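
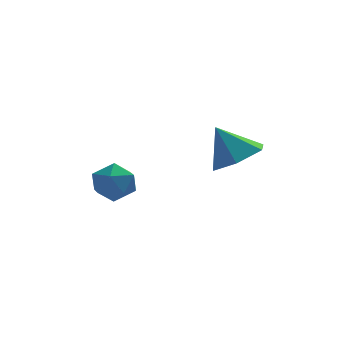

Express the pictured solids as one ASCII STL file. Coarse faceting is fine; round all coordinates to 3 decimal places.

solid 
facet normal 0.491 -0.220 -0.843
outer loop
vertex 4.183 -1.743 -1.038
vertex 3.515 -2.118 -1.329
vertex 3.631 -1.319 -1.47
endloop
endfacet
facet normal 0.215 0.820 0.530
outer loop
vertex 4.183 -1.743 -1.038
vertex 3.631 -1.319 -1.47
vertex 2.945 -1.862 -0.351
endloop
endfacet
facet normal 0.490 -0.220 -0.844
outer loop
vertex 3.631 -1.319 -1.47
vertex 3.515 -2.118 -1.329
vertex 2.962 -1.693 -1.761
endloop
endfacet
facet normal -0.517 0.851 0.096
outer loop
vertex 3.631 -1.319 -1.47
vertex 2.962 -1.693 -1.761
vertex 2.945 -1.862 -0.351
endloop
endfacet
facet normal 0.490 -0.220 -0.844
outer loop
vertex 2.962 -1.693 -1.761
vertex 3.515 -2.118 -1.329
vertex 2.846 -2.493 -1.62
endloop
endfacet
facet normal -0.990 0.144 0.005
outer loop
vertex 2.962 -1.693 -1.761
vertex 2.846 -2.493 -1.62
vertex 2.945 -1.862 -0.351
endloop
endfacet
facet normal 0.490 -0.221 -0.843
outer loop
vertex 2.846 -2.493 -1.62
vertex 3.515 -2.118 -1.329
vertex 3.398 -2.917 -1.188
endloop
endfacet
facet normal -0.727 -0.590 0.350
outer loop
vertex 2.846 -2.493 -1.62
vertex 3.398 -2.917 -1.188
vertex 2.945 -1.862 -0.351
endloop
endfacet
facet normal 0.491 -0.221 -0.843
outer loop
vertex 3.398 -2.917 -1.188
vertex 3.515 -2.118 -1.329
vertex 4.067 -2.542 -0.896
endloop
endfacet
facet normal 0.005 -0.620 0.784
outer loop
vertex 3.398 -2.917 -1.188
vertex 4.067 -2.542 -0.896
vertex 2.945 -1.862 -0.351
endloop
endfacet
facet normal 0.491 -0.221 -0.843
outer loop
vertex 4.067 -2.542 -0.896
vertex 3.515 -2.118 -1.329
vertex 4.183 -1.743 -1.038
endloop
endfacet
facet normal 0.477 0.086 0.875
outer loop
vertex 4.067 -2.542 -0.896
vertex 4.183 -1.743 -1.038
vertex 2.945 -1.862 -0.351
endloop
endfacet
facet normal -0.510 0.494 0.704
outer loop
vertex 0.154 1.074 -3.136
vertex -0.186 0.481 -2.966
vertex 0.418 0.644 -2.643
endloop
endfacet
facet normal 0.136 0.782 0.609
outer loop
vertex 0.154 1.074 -3.136
vertex 0.418 0.644 -2.643
vertex 0.846 0.94 -3.119
endloop
endfacet
facet normal 0.191 0.979 -0.075
outer loop
vertex 0.154 1.074 -3.136
vertex 0.846 0.94 -3.119
vertex 0.506 0.959 -3.735
endloop
endfacet
facet normal -0.420 0.813 -0.403
outer loop
vertex 0.154 1.074 -3.136
vertex 0.506 0.959 -3.735
vertex -0.132 0.676 -3.641
endloop
endfacet
facet normal -0.855 0.513 0.080
outer loop
vertex 0.154 1.074 -3.136
vertex -0.132 0.676 -3.641
vertex -0.186 0.481 -2.966
endloop
endfacet
facet normal 0.624 0.274 0.732
outer loop
vertex 0.846 0.94 -3.119
vertex 0.418 0.644 -2.643
vertex 0.932 0.264 -2.939
endloop
endfacet
facet normal -0.422 -0.191 0.886
outer loop
vertex 0.418 0.644 -2.643
vertex -0.186 0.481 -2.966
vertex 0.294 -0.019 -2.845
endloop
endfacet
facet normal -0.980 -0.158 -0.124
outer loop
vertex -0.186 0.481 -2.966
vertex -0.132 0.676 -3.641
vertex -0.046 -0.0 -3.461
endloop
endfacet
facet normal -0.278 0.327 -0.903
outer loop
vertex -0.132 0.676 -3.641
vertex 0.506 0.959 -3.735
vertex 0.382 0.296 -3.937
endloop
endfacet
facet normal 0.712 0.593 -0.375
outer loop
vertex 0.506 0.959 -3.735
vertex 0.846 0.94 -3.119
vertex 0.986 0.459 -3.614
endloop
endfacet
facet normal 0.420 -0.813 0.403
outer loop
vertex 0.646 -0.134 -3.444
vertex 0.932 0.264 -2.939
vertex 0.294 -0.019 -2.845
endloop
endfacet
facet normal -0.191 -0.979 0.075
outer loop
vertex 0.646 -0.134 -3.444
vertex 0.294 -0.019 -2.845
vertex -0.046 -0.0 -3.461
endloop
endfacet
facet normal -0.136 -0.782 -0.609
outer loop
vertex 0.646 -0.134 -3.444
vertex -0.046 -0.0 -3.461
vertex 0.382 0.296 -3.937
endloop
endfacet
facet normal 0.510 -0.494 -0.704
outer loop
vertex 0.646 -0.134 -3.444
vertex 0.382 0.296 -3.937
vertex 0.986 0.459 -3.614
endloop
endfacet
facet normal 0.855 -0.513 -0.080
outer loop
vertex 0.646 -0.134 -3.444
vertex 0.986 0.459 -3.614
vertex 0.932 0.264 -2.939
endloop
endfacet
facet normal 0.278 -0.327 0.903
outer loop
vertex 0.294 -0.019 -2.845
vertex 0.932 0.264 -2.939
vertex 0.418 0.644 -2.643
endloop
endfacet
facet normal -0.712 -0.593 0.375
outer loop
vertex -0.046 -0.0 -3.461
vertex 0.294 -0.019 -2.845
vertex -0.186 0.481 -2.966
endloop
endfacet
facet normal -0.624 -0.274 -0.732
outer loop
vertex 0.382 0.296 -3.937
vertex -0.046 -0.0 -3.461
vertex -0.132 0.676 -3.641
endloop
endfacet
facet normal 0.422 0.191 -0.886
outer loop
vertex 0.986 0.459 -3.614
vertex 0.382 0.296 -3.937
vertex 0.506 0.959 -3.735
endloop
endfacet
facet normal 0.980 0.158 0.124
outer loop
vertex 0.932 0.264 -2.939
vertex 0.986 0.459 -3.614
vertex 0.846 0.94 -3.119
endloop
endfacet

endsolid


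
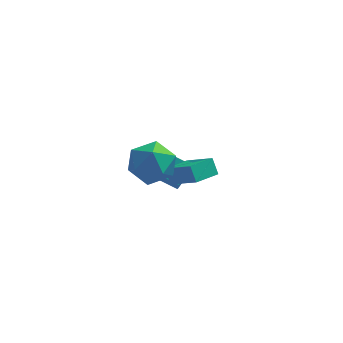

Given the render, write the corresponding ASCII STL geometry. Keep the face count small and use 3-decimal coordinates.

solid 
facet normal -0.633 -0.759 0.152
outer loop
vertex -0.643 -0.404 0.407
vertex -0.946 -0.006 1.132
vertex -1.856 0.417 -0.55
endloop
endfacet
facet normal 0.344 -0.452 -0.823
outer loop
vertex -1.014 1.426 -0.752
vertex -0.643 -0.404 0.407
vertex -1.856 0.417 -0.55
endloop
endfacet
facet normal -0.633 -0.759 0.151
outer loop
vertex -1.856 0.417 -0.55
vertex -0.946 -0.006 1.132
vertex -2.159 0.814 0.174
endloop
endfacet
facet normal -0.693 0.469 -0.547
outer loop
vertex -2.159 0.814 0.174
vertex -1.014 1.426 -0.752
vertex -1.856 0.417 -0.55
endloop
endfacet
facet normal 0.693 -0.469 0.547
outer loop
vertex -0.643 -0.404 0.407
vertex -0.104 1.003 0.93
vertex -0.946 -0.006 1.132
endloop
endfacet
facet normal 0.345 -0.451 -0.823
outer loop
vertex 0.199 0.606 0.206
vertex -0.643 -0.404 0.407
vertex -1.014 1.426 -0.752
endloop
endfacet
facet normal 0.693 -0.469 0.547
outer loop
vertex 0.199 0.606 0.206
vertex -0.104 1.003 0.93
vertex -0.643 -0.404 0.407
endloop
endfacet
facet normal -0.344 0.452 0.823
outer loop
vertex -0.946 -0.006 1.132
vertex -0.104 1.003 0.93
vertex -2.159 0.814 0.174
endloop
endfacet
facet normal -0.693 0.469 -0.547
outer loop
vertex -1.317 1.824 -0.027
vertex -1.014 1.426 -0.752
vertex -2.159 0.814 0.174
endloop
endfacet
facet normal -0.344 0.451 0.823
outer loop
vertex -2.159 0.814 0.174
vertex -0.104 1.003 0.93
vertex -1.317 1.824 -0.027
endloop
endfacet
facet normal 0.633 0.759 -0.152
outer loop
vertex -1.317 1.824 -0.027
vertex 0.199 0.606 0.206
vertex -1.014 1.426 -0.752
endloop
endfacet
facet normal 0.633 0.759 -0.151
outer loop
vertex -0.104 1.003 0.93
vertex 0.199 0.606 0.206
vertex -1.317 1.824 -0.027
endloop
endfacet
facet normal -0.522 -0.454 0.722
outer loop
vertex -3.099 -2.69 4.181
vertex -2.796 -3.721 3.751
vertex -2.134 -3.211 4.551
endloop
endfacet
facet normal -0.269 0.174 0.947
outer loop
vertex -3.099 -2.69 4.181
vertex -2.134 -3.211 4.551
vertex -2.134 -2.073 4.342
endloop
endfacet
facet normal -0.522 0.682 0.513
outer loop
vertex -3.099 -2.69 4.181
vertex -2.134 -2.073 4.342
vertex -2.795 -1.88 3.413
endloop
endfacet
facet normal -0.930 0.367 0.020
outer loop
vertex -3.099 -2.69 4.181
vertex -2.795 -1.88 3.413
vertex -3.205 -2.898 3.048
endloop
endfacet
facet normal -0.930 -0.335 0.149
outer loop
vertex -3.099 -2.69 4.181
vertex -3.205 -2.898 3.048
vertex -2.796 -3.721 3.751
endloop
endfacet
facet normal 0.441 0.162 0.883
outer loop
vertex -2.134 -2.073 4.342
vertex -2.134 -3.211 4.551
vertex -1.235 -2.722 4.012
endloop
endfacet
facet normal 0.033 -0.855 0.518
outer loop
vertex -2.134 -3.211 4.551
vertex -2.796 -3.721 3.751
vertex -1.645 -3.74 3.647
endloop
endfacet
facet normal -0.628 -0.662 -0.409
outer loop
vertex -2.796 -3.721 3.751
vertex -3.205 -2.898 3.048
vertex -2.306 -3.547 2.718
endloop
endfacet
facet normal -0.628 0.474 -0.617
outer loop
vertex -3.205 -2.898 3.048
vertex -2.795 -1.88 3.413
vertex -2.306 -2.409 2.509
endloop
endfacet
facet normal 0.033 0.983 0.181
outer loop
vertex -2.795 -1.88 3.413
vertex -2.134 -2.073 4.342
vertex -1.644 -1.899 3.309
endloop
endfacet
facet normal 0.930 -0.367 -0.020
outer loop
vertex -1.341 -2.93 2.879
vertex -1.235 -2.722 4.012
vertex -1.645 -3.74 3.647
endloop
endfacet
facet normal 0.522 -0.682 -0.513
outer loop
vertex -1.341 -2.93 2.879
vertex -1.645 -3.74 3.647
vertex -2.306 -3.547 2.718
endloop
endfacet
facet normal 0.269 -0.174 -0.947
outer loop
vertex -1.341 -2.93 2.879
vertex -2.306 -3.547 2.718
vertex -2.306 -2.409 2.509
endloop
endfacet
facet normal 0.522 0.454 -0.722
outer loop
vertex -1.341 -2.93 2.879
vertex -2.306 -2.409 2.509
vertex -1.644 -1.899 3.309
endloop
endfacet
facet normal 0.930 0.335 -0.149
outer loop
vertex -1.341 -2.93 2.879
vertex -1.644 -1.899 3.309
vertex -1.235 -2.722 4.012
endloop
endfacet
facet normal 0.628 -0.474 0.617
outer loop
vertex -1.645 -3.74 3.647
vertex -1.235 -2.722 4.012
vertex -2.134 -3.211 4.551
endloop
endfacet
facet normal -0.033 -0.983 -0.181
outer loop
vertex -2.306 -3.547 2.718
vertex -1.645 -3.74 3.647
vertex -2.796 -3.721 3.751
endloop
endfacet
facet normal -0.441 -0.162 -0.883
outer loop
vertex -2.306 -2.409 2.509
vertex -2.306 -3.547 2.718
vertex -3.205 -2.898 3.048
endloop
endfacet
facet normal -0.033 0.855 -0.518
outer loop
vertex -1.644 -1.899 3.309
vertex -2.306 -2.409 2.509
vertex -2.795 -1.88 3.413
endloop
endfacet
facet normal 0.628 0.662 0.409
outer loop
vertex -1.235 -2.722 4.012
vertex -1.644 -1.899 3.309
vertex -2.134 -2.073 4.342
endloop
endfacet
facet normal -0.896 0.262 0.358
outer loop
vertex -3.148 1.815 -0.759
vertex -2.622 2.736 -0.117
vertex -3.3 2.536 -1.668
endloop
endfacet
facet normal -0.424 -0.743 -0.518
outer loop
vertex -1.758 2.084 -2.283
vertex -3.148 1.815 -0.759
vertex -3.3 2.536 -1.668
endloop
endfacet
facet normal -0.896 0.263 0.358
outer loop
vertex -3.3 2.536 -1.668
vertex -2.622 2.736 -0.117
vertex -2.773 3.457 -1.026
endloop
endfacet
facet normal -0.129 0.616 -0.777
outer loop
vertex -2.773 3.457 -1.026
vertex -1.758 2.084 -2.283
vertex -3.3 2.536 -1.668
endloop
endfacet
facet normal 0.129 -0.616 0.777
outer loop
vertex -3.148 1.815 -0.759
vertex -1.08 2.284 -0.732
vertex -2.622 2.736 -0.117
endloop
endfacet
facet normal -0.425 -0.742 -0.518
outer loop
vertex -1.607 1.363 -1.374
vertex -3.148 1.815 -0.759
vertex -1.758 2.084 -2.283
endloop
endfacet
facet normal 0.130 -0.616 0.777
outer loop
vertex -1.607 1.363 -1.374
vertex -1.08 2.284 -0.732
vertex -3.148 1.815 -0.759
endloop
endfacet
facet normal 0.424 0.742 0.518
outer loop
vertex -2.622 2.736 -0.117
vertex -1.08 2.284 -0.732
vertex -2.773 3.457 -1.026
endloop
endfacet
facet normal -0.130 0.616 -0.777
outer loop
vertex -1.232 3.005 -1.641
vertex -1.758 2.084 -2.283
vertex -2.773 3.457 -1.026
endloop
endfacet
facet normal 0.425 0.743 0.518
outer loop
vertex -2.773 3.457 -1.026
vertex -1.08 2.284 -0.732
vertex -1.232 3.005 -1.641
endloop
endfacet
facet normal 0.896 -0.263 -0.357
outer loop
vertex -1.232 3.005 -1.641
vertex -1.607 1.363 -1.374
vertex -1.758 2.084 -2.283
endloop
endfacet
facet normal 0.896 -0.263 -0.358
outer loop
vertex -1.08 2.284 -0.732
vertex -1.607 1.363 -1.374
vertex -1.232 3.005 -1.641
endloop
endfacet

endsolid


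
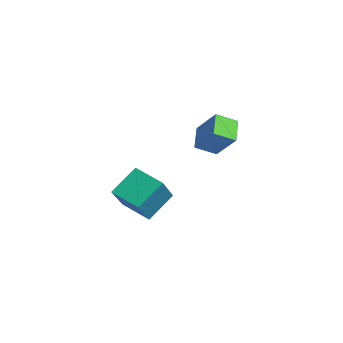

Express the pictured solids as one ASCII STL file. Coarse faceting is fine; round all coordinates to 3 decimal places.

solid 
facet normal -0.632 -0.213 -0.745
outer loop
vertex -4.908 3.402 2.338
vertex -4.598 4.421 1.784
vertex -3.899 2.735 1.674
endloop
endfacet
facet normal -0.258 -0.849 0.461
outer loop
vertex -2.762 3.119 3.016
vertex -4.908 3.402 2.338
vertex -3.899 2.735 1.674
endloop
endfacet
facet normal -0.632 -0.213 -0.745
outer loop
vertex -3.899 2.735 1.674
vertex -4.598 4.421 1.784
vertex -3.589 3.753 1.12
endloop
endfacet
facet normal 0.731 -0.484 -0.481
outer loop
vertex -3.589 3.753 1.12
vertex -2.762 3.119 3.016
vertex -3.899 2.735 1.674
endloop
endfacet
facet normal -0.731 0.484 0.481
outer loop
vertex -4.908 3.402 2.338
vertex -3.461 4.805 3.126
vertex -4.598 4.421 1.784
endloop
endfacet
facet normal -0.258 -0.849 0.462
outer loop
vertex -3.771 3.787 3.68
vertex -4.908 3.402 2.338
vertex -2.762 3.119 3.016
endloop
endfacet
facet normal -0.731 0.484 0.481
outer loop
vertex -3.771 3.787 3.68
vertex -3.461 4.805 3.126
vertex -4.908 3.402 2.338
endloop
endfacet
facet normal 0.258 0.849 -0.462
outer loop
vertex -4.598 4.421 1.784
vertex -3.461 4.805 3.126
vertex -3.589 3.753 1.12
endloop
endfacet
facet normal 0.731 -0.484 -0.481
outer loop
vertex -2.452 4.138 2.462
vertex -2.762 3.119 3.016
vertex -3.589 3.753 1.12
endloop
endfacet
facet normal 0.257 0.849 -0.462
outer loop
vertex -3.589 3.753 1.12
vertex -3.461 4.805 3.126
vertex -2.452 4.138 2.462
endloop
endfacet
facet normal 0.632 0.213 0.745
outer loop
vertex -2.452 4.138 2.462
vertex -3.771 3.787 3.68
vertex -2.762 3.119 3.016
endloop
endfacet
facet normal 0.632 0.213 0.745
outer loop
vertex -3.461 4.805 3.126
vertex -3.771 3.787 3.68
vertex -2.452 4.138 2.462
endloop
endfacet
facet normal -0.484 0.483 -0.730
outer loop
vertex -2.666 -0.424 0.865
vertex -1.305 0.225 0.393
vertex -2.399 -1.762 -0.198
endloop
endfacet
facet normal -0.862 -0.410 0.300
outer loop
vertex -1.335 -2.825 1.407
vertex -2.666 -0.424 0.865
vertex -2.399 -1.762 -0.198
endloop
endfacet
facet normal -0.484 0.483 -0.729
outer loop
vertex -2.399 -1.762 -0.198
vertex -1.305 0.225 0.393
vertex -1.038 -1.113 -0.671
endloop
endfacet
facet normal 0.155 -0.773 -0.615
outer loop
vertex -1.038 -1.113 -0.671
vertex -1.335 -2.825 1.407
vertex -2.399 -1.762 -0.198
endloop
endfacet
facet normal -0.155 0.773 0.615
outer loop
vertex -2.666 -0.424 0.865
vertex -0.241 -0.838 1.998
vertex -1.305 0.225 0.393
endloop
endfacet
facet normal -0.862 -0.410 0.299
outer loop
vertex -1.602 -1.487 2.471
vertex -2.666 -0.424 0.865
vertex -1.335 -2.825 1.407
endloop
endfacet
facet normal -0.155 0.773 0.615
outer loop
vertex -1.602 -1.487 2.471
vertex -0.241 -0.838 1.998
vertex -2.666 -0.424 0.865
endloop
endfacet
facet normal 0.861 0.410 -0.300
outer loop
vertex -1.305 0.225 0.393
vertex -0.241 -0.838 1.998
vertex -1.038 -1.113 -0.671
endloop
endfacet
facet normal 0.155 -0.773 -0.615
outer loop
vertex 0.026 -2.176 0.935
vertex -1.335 -2.825 1.407
vertex -1.038 -1.113 -0.671
endloop
endfacet
facet normal 0.862 0.410 -0.300
outer loop
vertex -1.038 -1.113 -0.671
vertex -0.241 -0.838 1.998
vertex 0.026 -2.176 0.935
endloop
endfacet
facet normal 0.484 -0.484 0.730
outer loop
vertex 0.026 -2.176 0.935
vertex -1.602 -1.487 2.471
vertex -1.335 -2.825 1.407
endloop
endfacet
facet normal 0.484 -0.483 0.730
outer loop
vertex -0.241 -0.838 1.998
vertex -1.602 -1.487 2.471
vertex 0.026 -2.176 0.935
endloop
endfacet

endsolid


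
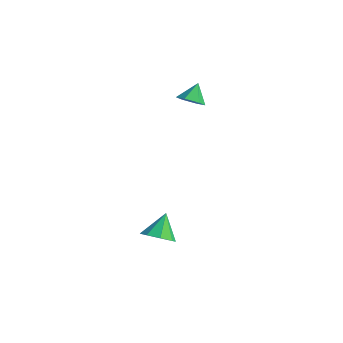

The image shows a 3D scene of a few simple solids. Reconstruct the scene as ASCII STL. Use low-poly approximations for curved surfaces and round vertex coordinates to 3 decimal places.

solid 
facet normal 0.138 -0.633 -0.762
outer loop
vertex 0.197 2.396 2.941
vertex -0.427 2.538 2.71
vertex 0.105 2.906 2.501
endloop
endfacet
facet normal 0.788 0.478 0.389
outer loop
vertex 0.197 2.396 2.941
vertex 0.105 2.906 2.501
vertex -0.573 3.202 3.51
endloop
endfacet
facet normal 0.139 -0.633 -0.761
outer loop
vertex 0.105 2.906 2.501
vertex -0.427 2.538 2.71
vertex -0.519 3.047 2.27
endloop
endfacet
facet normal 0.257 0.960 -0.109
outer loop
vertex 0.105 2.906 2.501
vertex -0.519 3.047 2.27
vertex -0.573 3.202 3.51
endloop
endfacet
facet normal 0.139 -0.633 -0.761
outer loop
vertex -0.519 3.047 2.27
vertex -0.427 2.538 2.71
vertex -1.051 2.679 2.479
endloop
endfacet
facet normal -0.597 0.792 -0.125
outer loop
vertex -0.519 3.047 2.27
vertex -1.051 2.679 2.479
vertex -0.573 3.202 3.51
endloop
endfacet
facet normal 0.139 -0.632 -0.762
outer loop
vertex -1.051 2.679 2.479
vertex -0.427 2.538 2.71
vertex -0.959 2.169 2.919
endloop
endfacet
facet normal -0.924 0.141 0.357
outer loop
vertex -1.051 2.679 2.479
vertex -0.959 2.169 2.919
vertex -0.573 3.202 3.51
endloop
endfacet
facet normal 0.140 -0.633 -0.761
outer loop
vertex -0.959 2.169 2.919
vertex -0.427 2.538 2.71
vertex -0.335 2.028 3.151
endloop
endfacet
facet normal -0.394 -0.341 0.853
outer loop
vertex -0.959 2.169 2.919
vertex -0.335 2.028 3.151
vertex -0.573 3.202 3.51
endloop
endfacet
facet normal 0.138 -0.634 -0.761
outer loop
vertex -0.335 2.028 3.151
vertex -0.427 2.538 2.71
vertex 0.197 2.396 2.941
endloop
endfacet
facet normal 0.462 -0.172 0.870
outer loop
vertex -0.335 2.028 3.151
vertex 0.197 2.396 2.941
vertex -0.573 3.202 3.51
endloop
endfacet
facet normal 0.205 -0.622 -0.756
outer loop
vertex 1.835 -1.942 -2.823
vertex 1.317 -1.537 -3.297
vertex 2.108 -1.478 -3.131
endloop
endfacet
facet normal 0.664 0.101 0.741
outer loop
vertex 1.835 -1.942 -2.823
vertex 2.108 -1.478 -3.131
vertex 1.043 -0.703 -2.283
endloop
endfacet
facet normal 0.205 -0.620 -0.757
outer loop
vertex 2.108 -1.478 -3.131
vertex 1.317 -1.537 -3.297
vertex 1.918 -1.048 -3.535
endloop
endfacet
facet normal 0.712 0.621 0.326
outer loop
vertex 2.108 -1.478 -3.131
vertex 1.918 -1.048 -3.535
vertex 1.043 -0.703 -2.283
endloop
endfacet
facet normal 0.206 -0.621 -0.756
outer loop
vertex 1.918 -1.048 -3.535
vertex 1.317 -1.537 -3.297
vertex 1.376 -0.905 -3.8
endloop
endfacet
facet normal 0.284 0.957 -0.065
outer loop
vertex 1.918 -1.048 -3.535
vertex 1.376 -0.905 -3.8
vertex 1.043 -0.703 -2.283
endloop
endfacet
facet normal 0.204 -0.621 -0.757
outer loop
vertex 1.376 -0.905 -3.8
vertex 1.317 -1.537 -3.297
vertex 0.799 -1.131 -3.77
endloop
endfacet
facet normal -0.366 0.908 -0.201
outer loop
vertex 1.376 -0.905 -3.8
vertex 0.799 -1.131 -3.77
vertex 1.043 -0.703 -2.283
endloop
endfacet
facet normal 0.203 -0.622 -0.756
outer loop
vertex 0.799 -1.131 -3.77
vertex 1.317 -1.537 -3.297
vertex 0.526 -1.595 -3.462
endloop
endfacet
facet normal -0.863 0.505 -0.004
outer loop
vertex 0.799 -1.131 -3.77
vertex 0.526 -1.595 -3.462
vertex 1.043 -0.703 -2.283
endloop
endfacet
facet normal 0.203 -0.621 -0.757
outer loop
vertex 0.526 -1.595 -3.462
vertex 1.317 -1.537 -3.297
vertex 0.717 -2.025 -3.058
endloop
endfacet
facet normal -0.911 -0.017 0.412
outer loop
vertex 0.526 -1.595 -3.462
vertex 0.717 -2.025 -3.058
vertex 1.043 -0.703 -2.283
endloop
endfacet
facet normal 0.205 -0.622 -0.755
outer loop
vertex 0.717 -2.025 -3.058
vertex 1.317 -1.537 -3.297
vertex 1.259 -2.168 -2.793
endloop
endfacet
facet normal -0.484 -0.350 0.802
outer loop
vertex 0.717 -2.025 -3.058
vertex 1.259 -2.168 -2.793
vertex 1.043 -0.703 -2.283
endloop
endfacet
facet normal 0.205 -0.622 -0.756
outer loop
vertex 1.259 -2.168 -2.793
vertex 1.317 -1.537 -3.297
vertex 1.835 -1.942 -2.823
endloop
endfacet
facet normal 0.167 -0.302 0.938
outer loop
vertex 1.259 -2.168 -2.793
vertex 1.835 -1.942 -2.823
vertex 1.043 -0.703 -2.283
endloop
endfacet

endsolid


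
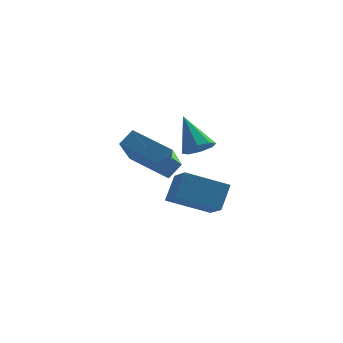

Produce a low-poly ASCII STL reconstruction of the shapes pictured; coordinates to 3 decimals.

solid 
facet normal 0.326 -0.579 -0.747
outer loop
vertex 0.661 -4.038 0.992
vertex 0.015 -4.098 0.757
vertex 0.537 -3.66 0.645
endloop
endfacet
facet normal 0.749 0.564 0.347
outer loop
vertex 0.661 -4.038 0.992
vertex 0.537 -3.66 0.645
vertex -0.555 -3.082 2.063
endloop
endfacet
facet normal 0.326 -0.580 -0.746
outer loop
vertex 0.537 -3.66 0.645
vertex 0.015 -4.098 0.757
vertex 0.107 -3.539 0.363
endloop
endfacet
facet normal 0.340 0.933 -0.118
outer loop
vertex 0.537 -3.66 0.645
vertex 0.107 -3.539 0.363
vertex -0.555 -3.082 2.063
endloop
endfacet
facet normal 0.327 -0.580 -0.746
outer loop
vertex 0.107 -3.539 0.363
vertex 0.015 -4.098 0.757
vertex -0.377 -3.746 0.312
endloop
endfacet
facet normal -0.334 0.870 -0.364
outer loop
vertex 0.107 -3.539 0.363
vertex -0.377 -3.746 0.312
vertex -0.555 -3.082 2.063
endloop
endfacet
facet normal 0.325 -0.581 -0.746
outer loop
vertex -0.377 -3.746 0.312
vertex 0.015 -4.098 0.757
vertex -0.631 -4.158 0.522
endloop
endfacet
facet normal -0.876 0.415 -0.246
outer loop
vertex -0.377 -3.746 0.312
vertex -0.631 -4.158 0.522
vertex -0.555 -3.082 2.063
endloop
endfacet
facet normal 0.326 -0.580 -0.747
outer loop
vertex -0.631 -4.158 0.522
vertex 0.015 -4.098 0.757
vertex -0.506 -4.536 0.87
endloop
endfacet
facet normal -0.972 -0.169 0.166
outer loop
vertex -0.631 -4.158 0.522
vertex -0.506 -4.536 0.87
vertex -0.555 -3.082 2.063
endloop
endfacet
facet normal 0.326 -0.580 -0.746
outer loop
vertex -0.506 -4.536 0.87
vertex 0.015 -4.098 0.757
vertex -0.076 -4.657 1.152
endloop
endfacet
facet normal -0.563 -0.535 0.629
outer loop
vertex -0.506 -4.536 0.87
vertex -0.076 -4.657 1.152
vertex -0.555 -3.082 2.063
endloop
endfacet
facet normal 0.327 -0.580 -0.746
outer loop
vertex -0.076 -4.657 1.152
vertex 0.015 -4.098 0.757
vertex 0.407 -4.45 1.203
endloop
endfacet
facet normal 0.110 -0.472 0.875
outer loop
vertex -0.076 -4.657 1.152
vertex 0.407 -4.45 1.203
vertex -0.555 -3.082 2.063
endloop
endfacet
facet normal 0.325 -0.582 -0.745
outer loop
vertex 0.407 -4.45 1.203
vertex 0.015 -4.098 0.757
vertex 0.661 -4.038 0.992
endloop
endfacet
facet normal 0.654 -0.016 0.756
outer loop
vertex 0.407 -4.45 1.203
vertex 0.661 -4.038 0.992
vertex -0.555 -3.082 2.063
endloop
endfacet
facet normal -0.774 0.536 0.336
outer loop
vertex -2.457 -0.286 0.225
vertex -2.039 1.239 -1.246
vertex -2.999 -0.702 -0.36
endloop
endfacet
facet normal -0.193 -0.706 0.681
outer loop
vertex -1.441 -1.779 -1.034
vertex -2.457 -0.286 0.225
vertex -2.999 -0.702 -0.36
endloop
endfacet
facet normal -0.775 0.536 0.335
outer loop
vertex -2.999 -0.702 -0.36
vertex -2.039 1.239 -1.246
vertex -2.58 0.823 -1.831
endloop
endfacet
facet normal -0.602 -0.463 -0.651
outer loop
vertex -2.58 0.823 -1.831
vertex -1.441 -1.779 -1.034
vertex -2.999 -0.702 -0.36
endloop
endfacet
facet normal 0.602 0.463 0.651
outer loop
vertex -2.457 -0.286 0.225
vertex -0.481 0.162 -1.92
vertex -2.039 1.239 -1.246
endloop
endfacet
facet normal -0.194 -0.706 0.681
outer loop
vertex -0.9 -1.363 -0.449
vertex -2.457 -0.286 0.225
vertex -1.441 -1.779 -1.034
endloop
endfacet
facet normal 0.602 0.463 0.651
outer loop
vertex -0.9 -1.363 -0.449
vertex -0.481 0.162 -1.92
vertex -2.457 -0.286 0.225
endloop
endfacet
facet normal 0.193 0.706 -0.681
outer loop
vertex -2.039 1.239 -1.246
vertex -0.481 0.162 -1.92
vertex -2.58 0.823 -1.831
endloop
endfacet
facet normal -0.602 -0.463 -0.651
outer loop
vertex -1.023 -0.254 -2.505
vertex -1.441 -1.779 -1.034
vertex -2.58 0.823 -1.831
endloop
endfacet
facet normal 0.193 0.706 -0.681
outer loop
vertex -2.58 0.823 -1.831
vertex -0.481 0.162 -1.92
vertex -1.023 -0.254 -2.505
endloop
endfacet
facet normal 0.775 -0.536 -0.335
outer loop
vertex -1.023 -0.254 -2.505
vertex -0.9 -1.363 -0.449
vertex -1.441 -1.779 -1.034
endloop
endfacet
facet normal 0.774 -0.537 -0.336
outer loop
vertex -0.481 0.162 -1.92
vertex -0.9 -1.363 -0.449
vertex -1.023 -0.254 -2.505
endloop
endfacet
facet normal -0.920 -0.045 0.389
outer loop
vertex -0.392 -0.72 -1.979
vertex -0.76 0.502 -2.708
vertex -0.801 -1.473 -3.035
endloop
endfacet
facet normal 0.250 -0.831 0.496
outer loop
vertex 1.04 -1.382 -3.812
vertex -0.392 -0.72 -1.979
vertex -0.801 -1.473 -3.035
endloop
endfacet
facet normal -0.920 -0.045 0.389
outer loop
vertex -0.801 -1.473 -3.035
vertex -0.76 0.502 -2.708
vertex -1.169 -0.25 -3.764
endloop
endfacet
facet normal -0.300 -0.553 -0.777
outer loop
vertex -1.169 -0.25 -3.764
vertex 1.04 -1.382 -3.812
vertex -0.801 -1.473 -3.035
endloop
endfacet
facet normal 0.300 0.554 0.777
outer loop
vertex -0.392 -0.72 -1.979
vertex 1.081 0.593 -3.485
vertex -0.76 0.502 -2.708
endloop
endfacet
facet normal 0.250 -0.832 0.496
outer loop
vertex 1.449 -0.63 -2.756
vertex -0.392 -0.72 -1.979
vertex 1.04 -1.382 -3.812
endloop
endfacet
facet normal 0.301 0.553 0.777
outer loop
vertex 1.449 -0.63 -2.756
vertex 1.081 0.593 -3.485
vertex -0.392 -0.72 -1.979
endloop
endfacet
facet normal -0.250 0.832 -0.495
outer loop
vertex -0.76 0.502 -2.708
vertex 1.081 0.593 -3.485
vertex -1.169 -0.25 -3.764
endloop
endfacet
facet normal -0.301 -0.554 -0.776
outer loop
vertex 0.672 -0.16 -4.541
vertex 1.04 -1.382 -3.812
vertex -1.169 -0.25 -3.764
endloop
endfacet
facet normal -0.250 0.832 -0.496
outer loop
vertex -1.169 -0.25 -3.764
vertex 1.081 0.593 -3.485
vertex 0.672 -0.16 -4.541
endloop
endfacet
facet normal 0.920 0.045 -0.389
outer loop
vertex 0.672 -0.16 -4.541
vertex 1.449 -0.63 -2.756
vertex 1.04 -1.382 -3.812
endloop
endfacet
facet normal 0.920 0.045 -0.389
outer loop
vertex 1.081 0.593 -3.485
vertex 1.449 -0.63 -2.756
vertex 0.672 -0.16 -4.541
endloop
endfacet

endsolid


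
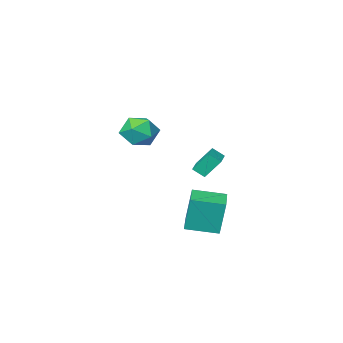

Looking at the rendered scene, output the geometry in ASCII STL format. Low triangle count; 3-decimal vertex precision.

solid 
facet normal -0.829 0.536 -0.156
outer loop
vertex -1.777 1.153 -1.866
vertex -0.875 2.533 -1.915
vertex -1.545 0.93 -3.86
endloop
endfacet
facet normal -0.546 -0.837 0.030
outer loop
vertex -0.085 -0.013 -3.585
vertex -1.777 1.153 -1.866
vertex -1.545 0.93 -3.86
endloop
endfacet
facet normal -0.829 0.536 -0.156
outer loop
vertex -1.545 0.93 -3.86
vertex -0.875 2.533 -1.915
vertex -0.643 2.311 -3.909
endloop
endfacet
facet normal 0.115 -0.110 -0.987
outer loop
vertex -0.643 2.311 -3.909
vertex -0.085 -0.013 -3.585
vertex -1.545 0.93 -3.86
endloop
endfacet
facet normal -0.115 0.110 0.987
outer loop
vertex -1.777 1.153 -1.866
vertex 0.585 1.59 -1.64
vertex -0.875 2.533 -1.915
endloop
endfacet
facet normal -0.547 -0.837 0.030
outer loop
vertex -0.317 0.209 -1.591
vertex -1.777 1.153 -1.866
vertex -0.085 -0.013 -3.585
endloop
endfacet
facet normal -0.115 0.110 0.987
outer loop
vertex -0.317 0.209 -1.591
vertex 0.585 1.59 -1.64
vertex -1.777 1.153 -1.866
endloop
endfacet
facet normal 0.546 0.837 -0.030
outer loop
vertex -0.875 2.533 -1.915
vertex 0.585 1.59 -1.64
vertex -0.643 2.311 -3.909
endloop
endfacet
facet normal 0.115 -0.110 -0.987
outer loop
vertex 0.817 1.367 -3.634
vertex -0.085 -0.013 -3.585
vertex -0.643 2.311 -3.909
endloop
endfacet
facet normal 0.547 0.837 -0.030
outer loop
vertex -0.643 2.311 -3.909
vertex 0.585 1.59 -1.64
vertex 0.817 1.367 -3.634
endloop
endfacet
facet normal 0.829 -0.537 0.156
outer loop
vertex 0.817 1.367 -3.634
vertex -0.317 0.209 -1.591
vertex -0.085 -0.013 -3.585
endloop
endfacet
facet normal 0.829 -0.536 0.156
outer loop
vertex 0.585 1.59 -1.64
vertex -0.317 0.209 -1.591
vertex 0.817 1.367 -3.634
endloop
endfacet
facet normal -0.618 -0.782 -0.087
outer loop
vertex -2.513 -1.498 0.299
vertex -2.985 -1.071 -0.185
vertex -1.817 -1.93 -0.761
endloop
endfacet
facet normal 0.591 -0.534 0.605
outer loop
vertex -0.915 -0.789 -0.635
vertex -2.513 -1.498 0.299
vertex -1.817 -1.93 -0.761
endloop
endfacet
facet normal -0.618 -0.782 -0.087
outer loop
vertex -1.817 -1.93 -0.761
vertex -2.985 -1.071 -0.185
vertex -2.289 -1.503 -1.246
endloop
endfacet
facet normal 0.520 -0.324 -0.791
outer loop
vertex -2.289 -1.503 -1.246
vertex -0.915 -0.789 -0.635
vertex -1.817 -1.93 -0.761
endloop
endfacet
facet normal -0.519 0.323 0.791
outer loop
vertex -2.513 -1.498 0.299
vertex -2.083 0.07 -0.059
vertex -2.985 -1.071 -0.185
endloop
endfacet
facet normal 0.591 -0.534 0.605
outer loop
vertex -1.611 -0.357 0.426
vertex -2.513 -1.498 0.299
vertex -0.915 -0.789 -0.635
endloop
endfacet
facet normal -0.520 0.323 0.791
outer loop
vertex -1.611 -0.357 0.426
vertex -2.083 0.07 -0.059
vertex -2.513 -1.498 0.299
endloop
endfacet
facet normal -0.591 0.534 -0.605
outer loop
vertex -2.985 -1.071 -0.185
vertex -2.083 0.07 -0.059
vertex -2.289 -1.503 -1.246
endloop
endfacet
facet normal 0.519 -0.323 -0.791
outer loop
vertex -1.387 -0.362 -1.119
vertex -0.915 -0.789 -0.635
vertex -2.289 -1.503 -1.246
endloop
endfacet
facet normal -0.590 0.534 -0.605
outer loop
vertex -2.289 -1.503 -1.246
vertex -2.083 0.07 -0.059
vertex -1.387 -0.362 -1.119
endloop
endfacet
facet normal 0.618 0.782 0.087
outer loop
vertex -1.387 -0.362 -1.119
vertex -1.611 -0.357 0.426
vertex -0.915 -0.789 -0.635
endloop
endfacet
facet normal 0.618 0.782 0.087
outer loop
vertex -2.083 0.07 -0.059
vertex -1.611 -0.357 0.426
vertex -1.387 -0.362 -1.119
endloop
endfacet
facet normal -0.958 -0.274 0.087
outer loop
vertex 2.469 1.961 3.501
vertex 2.683 1.061 3.024
vertex 2.757 1.131 4.06
endloop
endfacet
facet normal -0.765 0.155 0.625
outer loop
vertex 2.469 1.961 3.501
vertex 2.757 1.131 4.06
vertex 3.137 2.072 4.292
endloop
endfacet
facet normal -0.537 0.770 0.345
outer loop
vertex 2.469 1.961 3.501
vertex 3.137 2.072 4.292
vertex 3.297 2.584 3.4
endloop
endfacet
facet normal -0.588 0.722 -0.366
outer loop
vertex 2.469 1.961 3.501
vertex 3.297 2.584 3.4
vertex 3.017 1.959 2.616
endloop
endfacet
facet normal -0.848 0.077 -0.525
outer loop
vertex 2.469 1.961 3.501
vertex 3.017 1.959 2.616
vertex 2.683 1.061 3.024
endloop
endfacet
facet normal -0.218 -0.150 0.964
outer loop
vertex 3.137 2.072 4.292
vertex 2.757 1.131 4.06
vertex 3.763 1.241 4.304
endloop
endfacet
facet normal -0.528 -0.844 0.095
outer loop
vertex 2.757 1.131 4.06
vertex 2.683 1.061 3.024
vertex 3.483 0.616 3.52
endloop
endfacet
facet normal -0.350 -0.277 -0.895
outer loop
vertex 2.683 1.061 3.024
vertex 3.017 1.959 2.616
vertex 3.643 1.128 2.628
endloop
endfacet
facet normal 0.071 0.768 -0.637
outer loop
vertex 3.017 1.959 2.616
vertex 3.297 2.584 3.4
vertex 4.023 2.069 2.86
endloop
endfacet
facet normal 0.152 0.845 0.512
outer loop
vertex 3.297 2.584 3.4
vertex 3.137 2.072 4.292
vertex 4.097 2.139 3.896
endloop
endfacet
facet normal 0.588 -0.722 0.366
outer loop
vertex 4.311 1.239 3.419
vertex 3.763 1.241 4.304
vertex 3.483 0.616 3.52
endloop
endfacet
facet normal 0.537 -0.770 -0.345
outer loop
vertex 4.311 1.239 3.419
vertex 3.483 0.616 3.52
vertex 3.643 1.128 2.628
endloop
endfacet
facet normal 0.765 -0.155 -0.625
outer loop
vertex 4.311 1.239 3.419
vertex 3.643 1.128 2.628
vertex 4.023 2.069 2.86
endloop
endfacet
facet normal 0.958 0.274 -0.087
outer loop
vertex 4.311 1.239 3.419
vertex 4.023 2.069 2.86
vertex 4.097 2.139 3.896
endloop
endfacet
facet normal 0.848 -0.077 0.525
outer loop
vertex 4.311 1.239 3.419
vertex 4.097 2.139 3.896
vertex 3.763 1.241 4.304
endloop
endfacet
facet normal -0.071 -0.768 0.637
outer loop
vertex 3.483 0.616 3.52
vertex 3.763 1.241 4.304
vertex 2.757 1.131 4.06
endloop
endfacet
facet normal -0.152 -0.845 -0.512
outer loop
vertex 3.643 1.128 2.628
vertex 3.483 0.616 3.52
vertex 2.683 1.061 3.024
endloop
endfacet
facet normal 0.218 0.150 -0.964
outer loop
vertex 4.023 2.069 2.86
vertex 3.643 1.128 2.628
vertex 3.017 1.959 2.616
endloop
endfacet
facet normal 0.528 0.844 -0.095
outer loop
vertex 4.097 2.139 3.896
vertex 4.023 2.069 2.86
vertex 3.297 2.584 3.4
endloop
endfacet
facet normal 0.350 0.277 0.895
outer loop
vertex 3.763 1.241 4.304
vertex 4.097 2.139 3.896
vertex 3.137 2.072 4.292
endloop
endfacet

endsolid


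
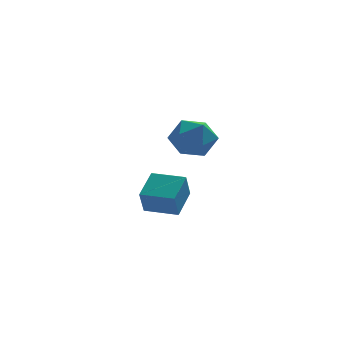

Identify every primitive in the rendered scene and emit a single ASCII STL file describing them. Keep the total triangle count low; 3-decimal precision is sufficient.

solid 
facet normal -0.893 0.449 0.016
outer loop
vertex -0.292 3.407 -2.959
vertex 0.331 4.624 -2.294
vertex -0.062 3.904 -4.083
endloop
endfacet
facet normal -0.409 -0.801 -0.438
outer loop
vertex 1.269 3.236 -4.106
vertex -0.292 3.407 -2.959
vertex -0.062 3.904 -4.083
endloop
endfacet
facet normal -0.894 0.448 0.016
outer loop
vertex -0.062 3.904 -4.083
vertex 0.331 4.624 -2.294
vertex 0.56 5.121 -3.417
endloop
endfacet
facet normal 0.184 0.398 -0.899
outer loop
vertex 0.56 5.121 -3.417
vertex 1.269 3.236 -4.106
vertex -0.062 3.904 -4.083
endloop
endfacet
facet normal -0.184 -0.397 0.899
outer loop
vertex -0.292 3.407 -2.959
vertex 1.662 3.956 -2.317
vertex 0.331 4.624 -2.294
endloop
endfacet
facet normal -0.409 -0.801 -0.438
outer loop
vertex 1.04 2.739 -2.983
vertex -0.292 3.407 -2.959
vertex 1.269 3.236 -4.106
endloop
endfacet
facet normal -0.183 -0.398 0.899
outer loop
vertex 1.04 2.739 -2.983
vertex 1.662 3.956 -2.317
vertex -0.292 3.407 -2.959
endloop
endfacet
facet normal 0.409 0.801 0.438
outer loop
vertex 0.331 4.624 -2.294
vertex 1.662 3.956 -2.317
vertex 0.56 5.121 -3.417
endloop
endfacet
facet normal 0.183 0.398 -0.899
outer loop
vertex 1.892 4.453 -3.441
vertex 1.269 3.236 -4.106
vertex 0.56 5.121 -3.417
endloop
endfacet
facet normal 0.409 0.801 0.438
outer loop
vertex 0.56 5.121 -3.417
vertex 1.662 3.956 -2.317
vertex 1.892 4.453 -3.441
endloop
endfacet
facet normal 0.894 -0.449 -0.016
outer loop
vertex 1.892 4.453 -3.441
vertex 1.04 2.739 -2.983
vertex 1.269 3.236 -4.106
endloop
endfacet
facet normal 0.894 -0.448 -0.015
outer loop
vertex 1.662 3.956 -2.317
vertex 1.04 2.739 -2.983
vertex 1.892 4.453 -3.441
endloop
endfacet
facet normal -0.035 0.784 0.620
outer loop
vertex 1.116 0.45 1.621
vertex 0.955 -0.172 2.399
vertex 1.898 0.076 2.139
endloop
endfacet
facet normal 0.395 0.917 0.066
outer loop
vertex 1.116 0.45 1.621
vertex 1.898 0.076 2.139
vertex 1.939 0.131 1.132
endloop
endfacet
facet normal 0.012 0.846 -0.532
outer loop
vertex 1.116 0.45 1.621
vertex 1.939 0.131 1.132
vertex 1.022 -0.084 0.77
endloop
endfacet
facet normal -0.654 0.671 -0.349
outer loop
vertex 1.116 0.45 1.621
vertex 1.022 -0.084 0.77
vertex 0.413 -0.271 1.553
endloop
endfacet
facet normal -0.684 0.632 0.364
outer loop
vertex 1.116 0.45 1.621
vertex 0.413 -0.271 1.553
vertex 0.955 -0.172 2.399
endloop
endfacet
facet normal 0.906 0.419 0.060
outer loop
vertex 1.939 0.131 1.132
vertex 1.898 0.076 2.139
vertex 2.287 -0.689 1.607
endloop
endfacet
facet normal 0.210 0.204 0.956
outer loop
vertex 1.898 0.076 2.139
vertex 0.955 -0.172 2.399
vertex 1.678 -0.876 2.39
endloop
endfacet
facet normal -0.839 -0.042 0.542
outer loop
vertex 0.955 -0.172 2.399
vertex 0.413 -0.271 1.553
vertex 0.761 -1.091 2.028
endloop
endfacet
facet normal -0.792 0.022 -0.611
outer loop
vertex 0.413 -0.271 1.553
vertex 1.022 -0.084 0.77
vertex 0.802 -1.036 1.021
endloop
endfacet
facet normal 0.287 0.306 -0.908
outer loop
vertex 1.022 -0.084 0.77
vertex 1.939 0.131 1.132
vertex 1.745 -0.788 0.761
endloop
endfacet
facet normal 0.654 -0.671 0.349
outer loop
vertex 1.584 -1.41 1.539
vertex 2.287 -0.689 1.607
vertex 1.678 -0.876 2.39
endloop
endfacet
facet normal -0.012 -0.846 0.532
outer loop
vertex 1.584 -1.41 1.539
vertex 1.678 -0.876 2.39
vertex 0.761 -1.091 2.028
endloop
endfacet
facet normal -0.395 -0.917 -0.066
outer loop
vertex 1.584 -1.41 1.539
vertex 0.761 -1.091 2.028
vertex 0.802 -1.036 1.021
endloop
endfacet
facet normal 0.035 -0.784 -0.620
outer loop
vertex 1.584 -1.41 1.539
vertex 0.802 -1.036 1.021
vertex 1.745 -0.788 0.761
endloop
endfacet
facet normal 0.684 -0.632 -0.364
outer loop
vertex 1.584 -1.41 1.539
vertex 1.745 -0.788 0.761
vertex 2.287 -0.689 1.607
endloop
endfacet
facet normal 0.792 -0.022 0.611
outer loop
vertex 1.678 -0.876 2.39
vertex 2.287 -0.689 1.607
vertex 1.898 0.076 2.139
endloop
endfacet
facet normal -0.287 -0.306 0.908
outer loop
vertex 0.761 -1.091 2.028
vertex 1.678 -0.876 2.39
vertex 0.955 -0.172 2.399
endloop
endfacet
facet normal -0.906 -0.419 -0.060
outer loop
vertex 0.802 -1.036 1.021
vertex 0.761 -1.091 2.028
vertex 0.413 -0.271 1.553
endloop
endfacet
facet normal -0.210 -0.204 -0.956
outer loop
vertex 1.745 -0.788 0.761
vertex 0.802 -1.036 1.021
vertex 1.022 -0.084 0.77
endloop
endfacet
facet normal 0.839 0.042 -0.542
outer loop
vertex 2.287 -0.689 1.607
vertex 1.745 -0.788 0.761
vertex 1.939 0.131 1.132
endloop
endfacet

endsolid


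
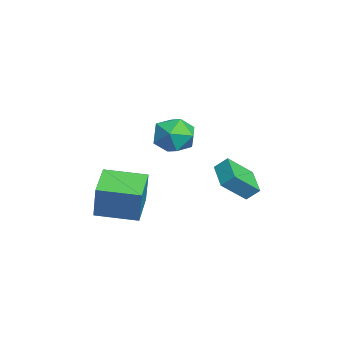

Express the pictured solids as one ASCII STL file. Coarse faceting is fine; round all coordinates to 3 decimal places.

solid 
facet normal -0.970 -0.236 -0.055
outer loop
vertex -2.255 0.769 -0.016
vertex -2.003 -0.335 0.267
vertex -2.239 0.442 1.105
endloop
endfacet
facet normal -0.884 0.444 0.142
outer loop
vertex -2.255 0.769 -0.016
vertex -2.239 0.442 1.105
vertex -1.776 1.465 0.788
endloop
endfacet
facet normal -0.512 0.777 -0.367
outer loop
vertex -2.255 0.769 -0.016
vertex -1.776 1.465 0.788
vertex -1.253 1.321 -0.245
endloop
endfacet
facet normal -0.367 0.302 -0.880
outer loop
vertex -2.255 0.769 -0.016
vertex -1.253 1.321 -0.245
vertex -1.393 0.208 -0.568
endloop
endfacet
facet normal -0.651 -0.325 -0.686
outer loop
vertex -2.255 0.769 -0.016
vertex -1.393 0.208 -0.568
vertex -2.003 -0.335 0.267
endloop
endfacet
facet normal -0.496 0.454 0.740
outer loop
vertex -1.776 1.465 0.788
vertex -2.239 0.442 1.105
vertex -1.227 0.792 1.568
endloop
endfacet
facet normal -0.634 -0.648 0.422
outer loop
vertex -2.239 0.442 1.105
vertex -2.003 -0.335 0.267
vertex -1.367 -0.321 1.245
endloop
endfacet
facet normal -0.117 -0.791 -0.600
outer loop
vertex -2.003 -0.335 0.267
vertex -1.393 0.208 -0.568
vertex -0.844 -0.465 0.212
endloop
endfacet
facet normal 0.341 0.222 -0.913
outer loop
vertex -1.393 0.208 -0.568
vertex -1.253 1.321 -0.245
vertex -0.381 0.558 -0.105
endloop
endfacet
facet normal 0.107 0.991 -0.084
outer loop
vertex -1.253 1.321 -0.245
vertex -1.776 1.465 0.788
vertex -0.617 1.335 0.733
endloop
endfacet
facet normal 0.367 -0.302 0.880
outer loop
vertex -0.365 0.231 1.016
vertex -1.227 0.792 1.568
vertex -1.367 -0.321 1.245
endloop
endfacet
facet normal 0.512 -0.777 0.367
outer loop
vertex -0.365 0.231 1.016
vertex -1.367 -0.321 1.245
vertex -0.844 -0.465 0.212
endloop
endfacet
facet normal 0.884 -0.444 -0.142
outer loop
vertex -0.365 0.231 1.016
vertex -0.844 -0.465 0.212
vertex -0.381 0.558 -0.105
endloop
endfacet
facet normal 0.970 0.236 0.055
outer loop
vertex -0.365 0.231 1.016
vertex -0.381 0.558 -0.105
vertex -0.617 1.335 0.733
endloop
endfacet
facet normal 0.651 0.325 0.686
outer loop
vertex -0.365 0.231 1.016
vertex -0.617 1.335 0.733
vertex -1.227 0.792 1.568
endloop
endfacet
facet normal -0.341 -0.222 0.913
outer loop
vertex -1.367 -0.321 1.245
vertex -1.227 0.792 1.568
vertex -2.239 0.442 1.105
endloop
endfacet
facet normal -0.107 -0.991 0.084
outer loop
vertex -0.844 -0.465 0.212
vertex -1.367 -0.321 1.245
vertex -2.003 -0.335 0.267
endloop
endfacet
facet normal 0.496 -0.454 -0.740
outer loop
vertex -0.381 0.558 -0.105
vertex -0.844 -0.465 0.212
vertex -1.393 0.208 -0.568
endloop
endfacet
facet normal 0.634 0.648 -0.422
outer loop
vertex -0.617 1.335 0.733
vertex -0.381 0.558 -0.105
vertex -1.253 1.321 -0.245
endloop
endfacet
facet normal 0.117 0.791 0.600
outer loop
vertex -1.227 0.792 1.568
vertex -0.617 1.335 0.733
vertex -1.776 1.465 0.788
endloop
endfacet
facet normal -0.945 0.212 0.248
outer loop
vertex 0.238 -2.803 -0.89
vertex 0.635 -0.783 -1.106
vertex -0.262 -2.9 -2.71
endloop
endfacet
facet normal -0.192 -0.976 0.105
outer loop
vertex 1.505 -3.297 -3.174
vertex 0.238 -2.803 -0.89
vertex -0.262 -2.9 -2.71
endloop
endfacet
facet normal -0.945 0.212 0.248
outer loop
vertex -0.262 -2.9 -2.71
vertex 0.635 -0.783 -1.106
vertex 0.135 -0.88 -2.926
endloop
endfacet
facet normal -0.264 -0.051 -0.963
outer loop
vertex 0.135 -0.88 -2.926
vertex 1.505 -3.297 -3.174
vertex -0.262 -2.9 -2.71
endloop
endfacet
facet normal 0.264 0.051 0.963
outer loop
vertex 0.238 -2.803 -0.89
vertex 2.402 -1.18 -1.57
vertex 0.635 -0.783 -1.106
endloop
endfacet
facet normal -0.192 -0.976 0.105
outer loop
vertex 2.005 -3.2 -1.354
vertex 0.238 -2.803 -0.89
vertex 1.505 -3.297 -3.174
endloop
endfacet
facet normal 0.264 0.051 0.963
outer loop
vertex 2.005 -3.2 -1.354
vertex 2.402 -1.18 -1.57
vertex 0.238 -2.803 -0.89
endloop
endfacet
facet normal 0.192 0.976 -0.105
outer loop
vertex 0.635 -0.783 -1.106
vertex 2.402 -1.18 -1.57
vertex 0.135 -0.88 -2.926
endloop
endfacet
facet normal -0.264 -0.051 -0.963
outer loop
vertex 1.902 -1.277 -3.39
vertex 1.505 -3.297 -3.174
vertex 0.135 -0.88 -2.926
endloop
endfacet
facet normal 0.192 0.976 -0.105
outer loop
vertex 0.135 -0.88 -2.926
vertex 2.402 -1.18 -1.57
vertex 1.902 -1.277 -3.39
endloop
endfacet
facet normal 0.945 -0.212 -0.248
outer loop
vertex 1.902 -1.277 -3.39
vertex 2.005 -3.2 -1.354
vertex 1.505 -3.297 -3.174
endloop
endfacet
facet normal 0.945 -0.212 -0.248
outer loop
vertex 2.402 -1.18 -1.57
vertex 2.005 -3.2 -1.354
vertex 1.902 -1.277 -3.39
endloop
endfacet
facet normal -0.949 -0.109 0.297
outer loop
vertex -0.658 2.287 -1.311
vertex -0.544 2.902 -0.721
vertex -1.164 3.503 -2.48
endloop
endfacet
facet normal -0.133 -0.715 -0.686
outer loop
vertex 0.364 3.678 -2.959
vertex -0.658 2.287 -1.311
vertex -1.164 3.503 -2.48
endloop
endfacet
facet normal -0.949 -0.108 0.297
outer loop
vertex -1.164 3.503 -2.48
vertex -0.544 2.902 -0.721
vertex -1.049 4.118 -1.89
endloop
endfacet
facet normal -0.287 0.691 -0.664
outer loop
vertex -1.049 4.118 -1.89
vertex 0.364 3.678 -2.959
vertex -1.164 3.503 -2.48
endloop
endfacet
facet normal 0.287 -0.690 0.664
outer loop
vertex -0.658 2.287 -1.311
vertex 0.984 3.077 -1.2
vertex -0.544 2.902 -0.721
endloop
endfacet
facet normal -0.133 -0.715 -0.686
outer loop
vertex 0.869 2.462 -1.79
vertex -0.658 2.287 -1.311
vertex 0.364 3.678 -2.959
endloop
endfacet
facet normal 0.287 -0.691 0.664
outer loop
vertex 0.869 2.462 -1.79
vertex 0.984 3.077 -1.2
vertex -0.658 2.287 -1.311
endloop
endfacet
facet normal 0.133 0.715 0.686
outer loop
vertex -0.544 2.902 -0.721
vertex 0.984 3.077 -1.2
vertex -1.049 4.118 -1.89
endloop
endfacet
facet normal -0.287 0.690 -0.664
outer loop
vertex 0.478 4.293 -2.369
vertex 0.364 3.678 -2.959
vertex -1.049 4.118 -1.89
endloop
endfacet
facet normal 0.133 0.715 0.686
outer loop
vertex -1.049 4.118 -1.89
vertex 0.984 3.077 -1.2
vertex 0.478 4.293 -2.369
endloop
endfacet
facet normal 0.949 0.109 -0.297
outer loop
vertex 0.478 4.293 -2.369
vertex 0.869 2.462 -1.79
vertex 0.364 3.678 -2.959
endloop
endfacet
facet normal 0.948 0.108 -0.298
outer loop
vertex 0.984 3.077 -1.2
vertex 0.869 2.462 -1.79
vertex 0.478 4.293 -2.369
endloop
endfacet

endsolid


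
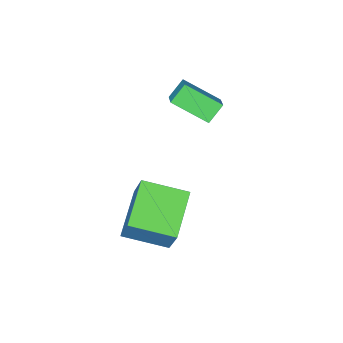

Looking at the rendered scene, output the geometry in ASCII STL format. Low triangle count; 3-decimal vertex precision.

solid 
facet normal -0.719 0.064 0.692
outer loop
vertex 0.774 1.066 3.78
vertex 0.101 2.284 2.969
vertex 0.252 0.454 3.294
endloop
endfacet
facet normal 0.417 -0.756 0.504
outer loop
vertex 0.899 0.396 2.671
vertex 0.774 1.066 3.78
vertex 0.252 0.454 3.294
endloop
endfacet
facet normal -0.719 0.064 0.692
outer loop
vertex 0.252 0.454 3.294
vertex 0.101 2.284 2.969
vertex -0.421 1.671 2.483
endloop
endfacet
facet normal -0.556 -0.651 -0.516
outer loop
vertex -0.421 1.671 2.483
vertex 0.899 0.396 2.671
vertex 0.252 0.454 3.294
endloop
endfacet
facet normal 0.556 0.651 0.517
outer loop
vertex 0.774 1.066 3.78
vertex 0.748 2.226 2.346
vertex 0.101 2.284 2.969
endloop
endfacet
facet normal 0.418 -0.756 0.504
outer loop
vertex 1.421 1.009 3.157
vertex 0.774 1.066 3.78
vertex 0.899 0.396 2.671
endloop
endfacet
facet normal 0.555 0.652 0.517
outer loop
vertex 1.421 1.009 3.157
vertex 0.748 2.226 2.346
vertex 0.774 1.066 3.78
endloop
endfacet
facet normal -0.418 0.756 -0.504
outer loop
vertex 0.101 2.284 2.969
vertex 0.748 2.226 2.346
vertex -0.421 1.671 2.483
endloop
endfacet
facet normal -0.555 -0.651 -0.517
outer loop
vertex 0.226 1.614 1.86
vertex 0.899 0.396 2.671
vertex -0.421 1.671 2.483
endloop
endfacet
facet normal -0.418 0.756 -0.503
outer loop
vertex -0.421 1.671 2.483
vertex 0.748 2.226 2.346
vertex 0.226 1.614 1.86
endloop
endfacet
facet normal 0.719 -0.064 -0.692
outer loop
vertex 0.226 1.614 1.86
vertex 1.421 1.009 3.157
vertex 0.899 0.396 2.671
endloop
endfacet
facet normal 0.719 -0.064 -0.692
outer loop
vertex 0.748 2.226 2.346
vertex 1.421 1.009 3.157
vertex 0.226 1.614 1.86
endloop
endfacet
facet normal -0.792 -0.463 0.397
outer loop
vertex 3.864 2.041 1.173
vertex 2.851 3.401 0.738
vertex 3.539 1.325 -0.312
endloop
endfacet
facet normal 0.578 -0.777 0.248
outer loop
vertex 5.069 2.219 -1.078
vertex 3.864 2.041 1.173
vertex 3.539 1.325 -0.312
endloop
endfacet
facet normal -0.793 -0.463 0.396
outer loop
vertex 3.539 1.325 -0.312
vertex 2.851 3.401 0.738
vertex 2.527 2.685 -0.747
endloop
endfacet
facet normal -0.193 -0.426 -0.884
outer loop
vertex 2.527 2.685 -0.747
vertex 5.069 2.219 -1.078
vertex 3.539 1.325 -0.312
endloop
endfacet
facet normal 0.193 0.427 0.884
outer loop
vertex 3.864 2.041 1.173
vertex 4.381 4.295 -0.028
vertex 2.851 3.401 0.738
endloop
endfacet
facet normal 0.579 -0.777 0.248
outer loop
vertex 5.393 2.935 0.407
vertex 3.864 2.041 1.173
vertex 5.069 2.219 -1.078
endloop
endfacet
facet normal 0.193 0.426 0.884
outer loop
vertex 5.393 2.935 0.407
vertex 4.381 4.295 -0.028
vertex 3.864 2.041 1.173
endloop
endfacet
facet normal -0.578 0.777 -0.248
outer loop
vertex 2.851 3.401 0.738
vertex 4.381 4.295 -0.028
vertex 2.527 2.685 -0.747
endloop
endfacet
facet normal -0.193 -0.427 -0.884
outer loop
vertex 4.056 3.579 -1.513
vertex 5.069 2.219 -1.078
vertex 2.527 2.685 -0.747
endloop
endfacet
facet normal -0.579 0.777 -0.248
outer loop
vertex 2.527 2.685 -0.747
vertex 4.381 4.295 -0.028
vertex 4.056 3.579 -1.513
endloop
endfacet
facet normal 0.792 0.464 -0.396
outer loop
vertex 4.056 3.579 -1.513
vertex 5.393 2.935 0.407
vertex 5.069 2.219 -1.078
endloop
endfacet
facet normal 0.793 0.463 -0.397
outer loop
vertex 4.381 4.295 -0.028
vertex 5.393 2.935 0.407
vertex 4.056 3.579 -1.513
endloop
endfacet

endsolid


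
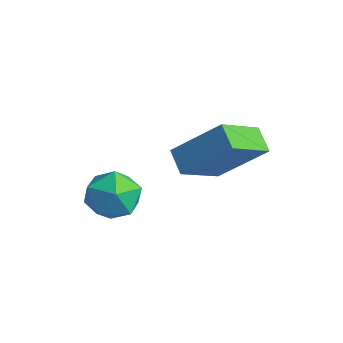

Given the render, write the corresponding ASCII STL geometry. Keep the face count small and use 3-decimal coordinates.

solid 
facet normal -0.542 -0.501 -0.674
outer loop
vertex 0.029 1.99 2.768
vertex -0.276 3.432 1.941
vertex 0.768 1.861 2.27
endloop
endfacet
facet normal 0.180 -0.853 0.489
outer loop
vertex 1.836 2.848 3.599
vertex 0.029 1.99 2.768
vertex 0.768 1.861 2.27
endloop
endfacet
facet normal -0.541 -0.501 -0.675
outer loop
vertex 0.768 1.861 2.27
vertex -0.276 3.432 1.941
vertex 0.463 3.303 1.444
endloop
endfacet
facet normal 0.821 -0.143 -0.553
outer loop
vertex 0.463 3.303 1.444
vertex 1.836 2.848 3.599
vertex 0.768 1.861 2.27
endloop
endfacet
facet normal -0.821 0.144 0.553
outer loop
vertex 0.029 1.99 2.768
vertex 0.792 4.419 3.27
vertex -0.276 3.432 1.941
endloop
endfacet
facet normal 0.180 -0.853 0.489
outer loop
vertex 1.097 2.977 4.096
vertex 0.029 1.99 2.768
vertex 1.836 2.848 3.599
endloop
endfacet
facet normal -0.821 0.143 0.553
outer loop
vertex 1.097 2.977 4.096
vertex 0.792 4.419 3.27
vertex 0.029 1.99 2.768
endloop
endfacet
facet normal -0.180 0.853 -0.489
outer loop
vertex -0.276 3.432 1.941
vertex 0.792 4.419 3.27
vertex 0.463 3.303 1.444
endloop
endfacet
facet normal 0.821 -0.144 -0.553
outer loop
vertex 1.531 4.29 2.772
vertex 1.836 2.848 3.599
vertex 0.463 3.303 1.444
endloop
endfacet
facet normal -0.181 0.853 -0.489
outer loop
vertex 0.463 3.303 1.444
vertex 0.792 4.419 3.27
vertex 1.531 4.29 2.772
endloop
endfacet
facet normal 0.541 0.502 0.675
outer loop
vertex 1.531 4.29 2.772
vertex 1.097 2.977 4.096
vertex 1.836 2.848 3.599
endloop
endfacet
facet normal 0.542 0.501 0.675
outer loop
vertex 0.792 4.419 3.27
vertex 1.097 2.977 4.096
vertex 1.531 4.29 2.772
endloop
endfacet
facet normal 0.119 0.992 0.043
outer loop
vertex -0.474 1.233 0.53
vertex -1.06 1.271 1.272
vertex -0.131 1.154 1.408
endloop
endfacet
facet normal 0.705 0.675 -0.215
outer loop
vertex -0.474 1.233 0.53
vertex -0.131 1.154 1.408
vertex 0.197 0.593 0.721
endloop
endfacet
facet normal 0.520 0.307 -0.797
outer loop
vertex -0.474 1.233 0.53
vertex 0.197 0.593 0.721
vertex -0.529 0.364 0.159
endloop
endfacet
facet normal -0.182 0.396 -0.900
outer loop
vertex -0.474 1.233 0.53
vertex -0.529 0.364 0.159
vertex -1.306 0.783 0.5
endloop
endfacet
facet normal -0.429 0.819 -0.381
outer loop
vertex -0.474 1.233 0.53
vertex -1.306 0.783 0.5
vertex -1.06 1.271 1.272
endloop
endfacet
facet normal 0.938 0.212 0.275
outer loop
vertex 0.197 0.593 0.721
vertex -0.131 1.154 1.408
vertex 0.026 0.237 1.58
endloop
endfacet
facet normal -0.010 0.723 0.690
outer loop
vertex -0.131 1.154 1.408
vertex -1.06 1.271 1.272
vertex -0.751 0.656 1.921
endloop
endfacet
facet normal -0.896 0.443 0.005
outer loop
vertex -1.06 1.271 1.272
vertex -1.306 0.783 0.5
vertex -1.477 0.427 1.359
endloop
endfacet
facet normal -0.496 -0.241 -0.834
outer loop
vertex -1.306 0.783 0.5
vertex -0.529 0.364 0.159
vertex -1.149 -0.134 0.672
endloop
endfacet
facet normal 0.638 -0.384 -0.668
outer loop
vertex -0.529 0.364 0.159
vertex 0.197 0.593 0.721
vertex -0.22 -0.251 0.808
endloop
endfacet
facet normal 0.182 -0.396 0.900
outer loop
vertex -0.806 -0.213 1.55
vertex 0.026 0.237 1.58
vertex -0.751 0.656 1.921
endloop
endfacet
facet normal -0.520 -0.307 0.797
outer loop
vertex -0.806 -0.213 1.55
vertex -0.751 0.656 1.921
vertex -1.477 0.427 1.359
endloop
endfacet
facet normal -0.705 -0.675 0.215
outer loop
vertex -0.806 -0.213 1.55
vertex -1.477 0.427 1.359
vertex -1.149 -0.134 0.672
endloop
endfacet
facet normal -0.119 -0.992 -0.043
outer loop
vertex -0.806 -0.213 1.55
vertex -1.149 -0.134 0.672
vertex -0.22 -0.251 0.808
endloop
endfacet
facet normal 0.429 -0.819 0.381
outer loop
vertex -0.806 -0.213 1.55
vertex -0.22 -0.251 0.808
vertex 0.026 0.237 1.58
endloop
endfacet
facet normal 0.496 0.241 0.834
outer loop
vertex -0.751 0.656 1.921
vertex 0.026 0.237 1.58
vertex -0.131 1.154 1.408
endloop
endfacet
facet normal -0.638 0.384 0.668
outer loop
vertex -1.477 0.427 1.359
vertex -0.751 0.656 1.921
vertex -1.06 1.271 1.272
endloop
endfacet
facet normal -0.938 -0.212 -0.275
outer loop
vertex -1.149 -0.134 0.672
vertex -1.477 0.427 1.359
vertex -1.306 0.783 0.5
endloop
endfacet
facet normal 0.010 -0.723 -0.690
outer loop
vertex -0.22 -0.251 0.808
vertex -1.149 -0.134 0.672
vertex -0.529 0.364 0.159
endloop
endfacet
facet normal 0.896 -0.443 -0.005
outer loop
vertex 0.026 0.237 1.58
vertex -0.22 -0.251 0.808
vertex 0.197 0.593 0.721
endloop
endfacet

endsolid


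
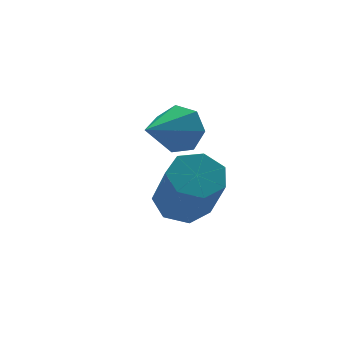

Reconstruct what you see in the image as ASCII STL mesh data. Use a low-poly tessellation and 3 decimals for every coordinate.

solid 
facet normal 0.081 0.587 -0.805
outer loop
vertex 3.442 3.512 -4.57
vertex 2.637 3.501 -4.659
vertex 3.091 4.02 -4.235
endloop
endfacet
facet normal 0.862 0.364 0.352
outer loop
vertex 3.442 3.512 -4.57
vertex 3.091 4.02 -4.235
vertex 3.288 2.391 -3.032
endloop
endfacet
facet normal 0.862 0.364 0.352
outer loop
vertex 3.288 2.391 -3.032
vertex 3.091 4.02 -4.235
vertex 2.937 2.899 -2.697
endloop
endfacet
facet normal -0.080 -0.587 0.806
outer loop
vertex 3.288 2.391 -3.032
vertex 2.937 2.899 -2.697
vertex 2.483 2.379 -3.121
endloop
endfacet
facet normal 0.081 0.587 -0.805
outer loop
vertex 3.091 4.02 -4.235
vertex 2.637 3.501 -4.659
vertex 2.398 4.137 -4.219
endloop
endfacet
facet normal 0.147 0.792 0.592
outer loop
vertex 3.091 4.02 -4.235
vertex 2.398 4.137 -4.219
vertex 2.937 2.899 -2.697
endloop
endfacet
facet normal 0.147 0.792 0.592
outer loop
vertex 2.937 2.899 -2.697
vertex 2.398 4.137 -4.219
vertex 2.244 3.016 -2.681
endloop
endfacet
facet normal -0.080 -0.587 0.806
outer loop
vertex 2.937 2.899 -2.697
vertex 2.244 3.016 -2.681
vertex 2.483 2.379 -3.121
endloop
endfacet
facet normal 0.081 0.588 -0.805
outer loop
vertex 2.398 4.137 -4.219
vertex 2.637 3.501 -4.659
vertex 1.885 3.775 -4.535
endloop
endfacet
facet normal -0.679 0.624 0.387
outer loop
vertex 2.398 4.137 -4.219
vertex 1.885 3.775 -4.535
vertex 2.244 3.016 -2.681
endloop
endfacet
facet normal -0.678 0.625 0.387
outer loop
vertex 2.244 3.016 -2.681
vertex 1.885 3.775 -4.535
vertex 1.731 2.654 -2.996
endloop
endfacet
facet normal -0.081 -0.587 0.806
outer loop
vertex 2.244 3.016 -2.681
vertex 1.731 2.654 -2.996
vertex 2.483 2.379 -3.121
endloop
endfacet
facet normal 0.081 0.587 -0.806
outer loop
vertex 1.885 3.775 -4.535
vertex 2.637 3.501 -4.659
vertex 1.938 3.206 -4.944
endloop
endfacet
facet normal -0.994 -0.014 -0.110
outer loop
vertex 1.885 3.775 -4.535
vertex 1.938 3.206 -4.944
vertex 1.731 2.654 -2.996
endloop
endfacet
facet normal -0.994 -0.014 -0.109
outer loop
vertex 1.731 2.654 -2.996
vertex 1.938 3.206 -4.944
vertex 1.784 2.085 -3.406
endloop
endfacet
facet normal -0.081 -0.588 0.805
outer loop
vertex 1.731 2.654 -2.996
vertex 1.784 2.085 -3.406
vertex 2.483 2.379 -3.121
endloop
endfacet
facet normal 0.081 0.587 -0.805
outer loop
vertex 1.938 3.206 -4.944
vertex 2.637 3.501 -4.659
vertex 2.518 2.859 -5.139
endloop
endfacet
facet normal -0.560 -0.642 -0.524
outer loop
vertex 1.938 3.206 -4.944
vertex 2.518 2.859 -5.139
vertex 1.784 2.085 -3.406
endloop
endfacet
facet normal -0.560 -0.642 -0.524
outer loop
vertex 1.784 2.085 -3.406
vertex 2.518 2.859 -5.139
vertex 2.363 1.738 -3.6
endloop
endfacet
facet normal -0.082 -0.587 0.806
outer loop
vertex 1.784 2.085 -3.406
vertex 2.363 1.738 -3.6
vertex 2.483 2.379 -3.121
endloop
endfacet
facet normal 0.080 0.587 -0.805
outer loop
vertex 2.518 2.859 -5.139
vertex 2.637 3.501 -4.659
vertex 3.187 2.995 -4.973
endloop
endfacet
facet normal 0.295 -0.786 -0.543
outer loop
vertex 2.518 2.859 -5.139
vertex 3.187 2.995 -4.973
vertex 2.363 1.738 -3.6
endloop
endfacet
facet normal 0.294 -0.786 -0.543
outer loop
vertex 2.363 1.738 -3.6
vertex 3.187 2.995 -4.973
vertex 3.033 1.874 -3.434
endloop
endfacet
facet normal -0.080 -0.587 0.806
outer loop
vertex 2.363 1.738 -3.6
vertex 3.033 1.874 -3.434
vertex 2.483 2.379 -3.121
endloop
endfacet
facet normal 0.081 0.588 -0.805
outer loop
vertex 3.187 2.995 -4.973
vertex 2.637 3.501 -4.659
vertex 3.442 3.512 -4.57
endloop
endfacet
facet normal 0.928 -0.338 -0.153
outer loop
vertex 3.187 2.995 -4.973
vertex 3.442 3.512 -4.57
vertex 3.033 1.874 -3.434
endloop
endfacet
facet normal 0.928 -0.338 -0.154
outer loop
vertex 3.033 1.874 -3.434
vertex 3.442 3.512 -4.57
vertex 3.288 2.391 -3.032
endloop
endfacet
facet normal -0.080 -0.587 0.806
outer loop
vertex 3.033 1.874 -3.434
vertex 3.288 2.391 -3.032
vertex 2.483 2.379 -3.121
endloop
endfacet
facet normal 0.826 0.434 -0.359
outer loop
vertex 2.543 2.52 -0.93
vertex 2.158 2.73 -1.563
vertex 2.242 3.116 -0.902
endloop
endfacet
facet normal -0.035 -0.065 0.997
outer loop
vertex 2.543 2.52 -0.93
vertex 2.242 3.116 -0.902
vertex 0.902 2.07 -1.017
endloop
endfacet
facet normal 0.827 0.434 -0.358
outer loop
vertex 2.242 3.116 -0.902
vertex 2.158 2.73 -1.563
vertex 1.878 3.421 -1.372
endloop
endfacet
facet normal -0.472 0.527 0.707
outer loop
vertex 2.242 3.116 -0.902
vertex 1.878 3.421 -1.372
vertex 0.902 2.07 -1.017
endloop
endfacet
facet normal 0.827 0.434 -0.359
outer loop
vertex 1.878 3.421 -1.372
vertex 2.158 2.73 -1.563
vertex 1.725 3.206 -1.985
endloop
endfacet
facet normal -0.811 0.585 -0.003
outer loop
vertex 1.878 3.421 -1.372
vertex 1.725 3.206 -1.985
vertex 0.902 2.07 -1.017
endloop
endfacet
facet normal 0.827 0.434 -0.359
outer loop
vertex 1.725 3.206 -1.985
vertex 2.158 2.73 -1.563
vertex 1.898 2.632 -2.281
endloop
endfacet
facet normal -0.798 0.068 -0.599
outer loop
vertex 1.725 3.206 -1.985
vertex 1.898 2.632 -2.281
vertex 0.902 2.07 -1.017
endloop
endfacet
facet normal 0.827 0.434 -0.359
outer loop
vertex 1.898 2.632 -2.281
vertex 2.158 2.73 -1.563
vertex 2.267 2.132 -2.035
endloop
endfacet
facet normal -0.442 -0.637 -0.632
outer loop
vertex 1.898 2.632 -2.281
vertex 2.267 2.132 -2.035
vertex 0.902 2.07 -1.017
endloop
endfacet
facet normal 0.827 0.434 -0.359
outer loop
vertex 2.267 2.132 -2.035
vertex 2.158 2.73 -1.563
vertex 2.554 2.082 -1.434
endloop
endfacet
facet normal -0.012 -0.997 -0.077
outer loop
vertex 2.267 2.132 -2.035
vertex 2.554 2.082 -1.434
vertex 0.902 2.07 -1.017
endloop
endfacet
facet normal 0.827 0.434 -0.359
outer loop
vertex 2.554 2.082 -1.434
vertex 2.158 2.73 -1.563
vertex 2.543 2.52 -0.93
endloop
endfacet
facet normal 0.169 -0.742 0.649
outer loop
vertex 2.554 2.082 -1.434
vertex 2.543 2.52 -0.93
vertex 0.902 2.07 -1.017
endloop
endfacet

endsolid


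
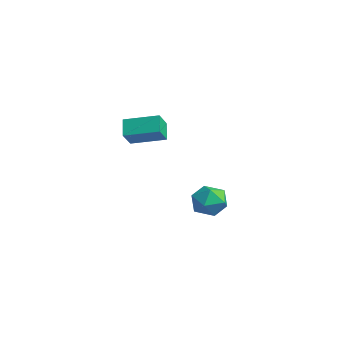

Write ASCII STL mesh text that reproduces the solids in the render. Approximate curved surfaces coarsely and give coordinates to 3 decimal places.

solid 
facet normal -0.594 -0.773 -0.221
outer loop
vertex 0.695 -2.65 3.187
vertex 0.008 -2.32 3.88
vertex 0.196 -2.043 2.403
endloop
endfacet
facet normal 0.667 -0.321 -0.673
outer loop
vertex 1.212 -0.72 2.78
vertex 0.695 -2.65 3.187
vertex 0.196 -2.043 2.403
endloop
endfacet
facet normal -0.594 -0.773 -0.221
outer loop
vertex 0.196 -2.043 2.403
vertex 0.008 -2.32 3.88
vertex -0.491 -1.713 3.096
endloop
endfacet
facet normal -0.450 0.547 -0.706
outer loop
vertex -0.491 -1.713 3.096
vertex 1.212 -0.72 2.78
vertex 0.196 -2.043 2.403
endloop
endfacet
facet normal 0.450 -0.547 0.706
outer loop
vertex 0.695 -2.65 3.187
vertex 1.024 -0.997 4.257
vertex 0.008 -2.32 3.88
endloop
endfacet
facet normal 0.667 -0.321 -0.673
outer loop
vertex 1.711 -1.327 3.564
vertex 0.695 -2.65 3.187
vertex 1.212 -0.72 2.78
endloop
endfacet
facet normal 0.450 -0.547 0.706
outer loop
vertex 1.711 -1.327 3.564
vertex 1.024 -0.997 4.257
vertex 0.695 -2.65 3.187
endloop
endfacet
facet normal -0.667 0.321 0.673
outer loop
vertex 0.008 -2.32 3.88
vertex 1.024 -0.997 4.257
vertex -0.491 -1.713 3.096
endloop
endfacet
facet normal -0.450 0.547 -0.706
outer loop
vertex 0.525 -0.39 3.473
vertex 1.212 -0.72 2.78
vertex -0.491 -1.713 3.096
endloop
endfacet
facet normal -0.667 0.321 0.673
outer loop
vertex -0.491 -1.713 3.096
vertex 1.024 -0.997 4.257
vertex 0.525 -0.39 3.473
endloop
endfacet
facet normal 0.594 0.773 0.221
outer loop
vertex 0.525 -0.39 3.473
vertex 1.711 -1.327 3.564
vertex 1.212 -0.72 2.78
endloop
endfacet
facet normal 0.594 0.773 0.221
outer loop
vertex 1.024 -0.997 4.257
vertex 1.711 -1.327 3.564
vertex 0.525 -0.39 3.473
endloop
endfacet
facet normal -0.968 0.158 0.197
outer loop
vertex -1.402 3.118 -2.635
vertex -1.58 2.127 -2.715
vertex -1.333 2.526 -1.821
endloop
endfacet
facet normal -0.560 0.647 0.518
outer loop
vertex -1.402 3.118 -2.635
vertex -1.333 2.526 -1.821
vertex -0.646 3.248 -1.98
endloop
endfacet
facet normal -0.181 0.983 0.014
outer loop
vertex -1.402 3.118 -2.635
vertex -0.646 3.248 -1.98
vertex -0.467 3.295 -2.972
endloop
endfacet
facet normal -0.355 0.702 -0.618
outer loop
vertex -1.402 3.118 -2.635
vertex -0.467 3.295 -2.972
vertex -1.044 2.603 -3.426
endloop
endfacet
facet normal -0.841 0.192 -0.506
outer loop
vertex -1.402 3.118 -2.635
vertex -1.044 2.603 -3.426
vertex -1.58 2.127 -2.715
endloop
endfacet
facet normal -0.103 0.306 0.946
outer loop
vertex -0.646 3.248 -1.98
vertex -1.333 2.526 -1.821
vertex -0.356 2.337 -1.654
endloop
endfacet
facet normal -0.763 -0.485 0.427
outer loop
vertex -1.333 2.526 -1.821
vertex -1.58 2.127 -2.715
vertex -0.933 1.645 -2.108
endloop
endfacet
facet normal -0.558 -0.431 -0.709
outer loop
vertex -1.58 2.127 -2.715
vertex -1.044 2.603 -3.426
vertex -0.754 1.692 -3.1
endloop
endfacet
facet normal 0.228 0.394 -0.890
outer loop
vertex -1.044 2.603 -3.426
vertex -0.467 3.295 -2.972
vertex -0.067 2.414 -3.259
endloop
endfacet
facet normal 0.509 0.850 0.132
outer loop
vertex -0.467 3.295 -2.972
vertex -0.646 3.248 -1.98
vertex 0.18 2.813 -2.365
endloop
endfacet
facet normal 0.355 -0.702 0.618
outer loop
vertex 0.002 1.822 -2.445
vertex -0.356 2.337 -1.654
vertex -0.933 1.645 -2.108
endloop
endfacet
facet normal 0.181 -0.983 -0.014
outer loop
vertex 0.002 1.822 -2.445
vertex -0.933 1.645 -2.108
vertex -0.754 1.692 -3.1
endloop
endfacet
facet normal 0.560 -0.647 -0.518
outer loop
vertex 0.002 1.822 -2.445
vertex -0.754 1.692 -3.1
vertex -0.067 2.414 -3.259
endloop
endfacet
facet normal 0.968 -0.158 -0.197
outer loop
vertex 0.002 1.822 -2.445
vertex -0.067 2.414 -3.259
vertex 0.18 2.813 -2.365
endloop
endfacet
facet normal 0.841 -0.192 0.506
outer loop
vertex 0.002 1.822 -2.445
vertex 0.18 2.813 -2.365
vertex -0.356 2.337 -1.654
endloop
endfacet
facet normal -0.228 -0.394 0.890
outer loop
vertex -0.933 1.645 -2.108
vertex -0.356 2.337 -1.654
vertex -1.333 2.526 -1.821
endloop
endfacet
facet normal -0.509 -0.850 -0.132
outer loop
vertex -0.754 1.692 -3.1
vertex -0.933 1.645 -2.108
vertex -1.58 2.127 -2.715
endloop
endfacet
facet normal 0.103 -0.306 -0.946
outer loop
vertex -0.067 2.414 -3.259
vertex -0.754 1.692 -3.1
vertex -1.044 2.603 -3.426
endloop
endfacet
facet normal 0.763 0.485 -0.427
outer loop
vertex 0.18 2.813 -2.365
vertex -0.067 2.414 -3.259
vertex -0.467 3.295 -2.972
endloop
endfacet
facet normal 0.558 0.431 0.709
outer loop
vertex -0.356 2.337 -1.654
vertex 0.18 2.813 -2.365
vertex -0.646 3.248 -1.98
endloop
endfacet

endsolid


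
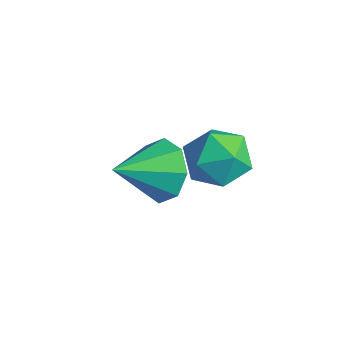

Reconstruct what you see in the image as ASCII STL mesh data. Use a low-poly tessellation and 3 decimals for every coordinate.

solid 
facet normal 0.092 0.853 -0.513
outer loop
vertex -3.006 -1.332 1.792
vertex -3.703 -1.191 1.902
vertex -3.092 -1.045 2.254
endloop
endfacet
facet normal 0.823 -0.401 0.402
outer loop
vertex -3.006 -1.332 1.792
vertex -3.092 -1.045 2.254
vertex -3.817 -2.249 2.538
endloop
endfacet
facet normal 0.092 0.853 -0.514
outer loop
vertex -3.092 -1.045 2.254
vertex -3.703 -1.191 1.902
vertex -3.536 -0.843 2.51
endloop
endfacet
facet normal 0.472 -0.077 0.878
outer loop
vertex -3.092 -1.045 2.254
vertex -3.536 -0.843 2.51
vertex -3.817 -2.249 2.538
endloop
endfacet
facet normal 0.092 0.853 -0.513
outer loop
vertex -3.536 -0.843 2.51
vertex -3.703 -1.191 1.902
vertex -4.078 -0.845 2.41
endloop
endfacet
facet normal -0.181 0.056 0.982
outer loop
vertex -3.536 -0.843 2.51
vertex -4.078 -0.845 2.41
vertex -3.817 -2.249 2.538
endloop
endfacet
facet normal 0.093 0.854 -0.513
outer loop
vertex -4.078 -0.845 2.41
vertex -3.703 -1.191 1.902
vertex -4.4 -1.049 2.012
endloop
endfacet
facet normal -0.754 -0.081 0.652
outer loop
vertex -4.078 -0.845 2.41
vertex -4.4 -1.049 2.012
vertex -3.817 -2.249 2.538
endloop
endfacet
facet normal 0.093 0.853 -0.514
outer loop
vertex -4.4 -1.049 2.012
vertex -3.703 -1.191 1.902
vertex -4.314 -1.337 1.55
endloop
endfacet
facet normal -0.910 -0.406 0.083
outer loop
vertex -4.4 -1.049 2.012
vertex -4.314 -1.337 1.55
vertex -3.817 -2.249 2.538
endloop
endfacet
facet normal 0.091 0.854 -0.512
outer loop
vertex -4.314 -1.337 1.55
vertex -3.703 -1.191 1.902
vertex -3.87 -1.538 1.294
endloop
endfacet
facet normal -0.558 -0.731 -0.394
outer loop
vertex -4.314 -1.337 1.55
vertex -3.87 -1.538 1.294
vertex -3.817 -2.249 2.538
endloop
endfacet
facet normal 0.093 0.854 -0.513
outer loop
vertex -3.87 -1.538 1.294
vertex -3.703 -1.191 1.902
vertex -3.328 -1.537 1.394
endloop
endfacet
facet normal 0.093 -0.863 -0.497
outer loop
vertex -3.87 -1.538 1.294
vertex -3.328 -1.537 1.394
vertex -3.817 -2.249 2.538
endloop
endfacet
facet normal 0.092 0.853 -0.514
outer loop
vertex -3.328 -1.537 1.394
vertex -3.703 -1.191 1.902
vertex -3.006 -1.332 1.792
endloop
endfacet
facet normal 0.668 -0.726 -0.166
outer loop
vertex -3.328 -1.537 1.394
vertex -3.006 -1.332 1.792
vertex -3.817 -2.249 2.538
endloop
endfacet
facet normal -0.784 -0.091 0.614
outer loop
vertex -2.625 -0.847 3.931
vertex -2.586 -1.538 3.878
vertex -2.234 -1.207 4.377
endloop
endfacet
facet normal -0.411 0.499 0.763
outer loop
vertex -2.625 -0.847 3.931
vertex -2.234 -1.207 4.377
vertex -1.999 -0.61 4.113
endloop
endfacet
facet normal -0.393 0.903 0.174
outer loop
vertex -2.625 -0.847 3.931
vertex -1.999 -0.61 4.113
vertex -2.205 -0.572 3.451
endloop
endfacet
facet normal -0.754 0.563 -0.337
outer loop
vertex -2.625 -0.847 3.931
vertex -2.205 -0.572 3.451
vertex -2.568 -1.145 3.306
endloop
endfacet
facet normal -0.996 -0.051 -0.066
outer loop
vertex -2.625 -0.847 3.931
vertex -2.568 -1.145 3.306
vertex -2.586 -1.538 3.878
endloop
endfacet
facet normal 0.257 0.304 0.917
outer loop
vertex -1.999 -0.61 4.113
vertex -2.234 -1.207 4.377
vertex -1.572 -1.155 4.174
endloop
endfacet
facet normal -0.347 -0.650 0.676
outer loop
vertex -2.234 -1.207 4.377
vertex -2.586 -1.538 3.878
vertex -1.935 -1.728 4.029
endloop
endfacet
facet normal -0.689 -0.587 -0.425
outer loop
vertex -2.586 -1.538 3.878
vertex -2.568 -1.145 3.306
vertex -2.141 -1.69 3.367
endloop
endfacet
facet normal -0.297 0.407 -0.864
outer loop
vertex -2.568 -1.145 3.306
vertex -2.205 -0.572 3.451
vertex -1.906 -1.093 3.103
endloop
endfacet
facet normal 0.287 0.957 -0.034
outer loop
vertex -2.205 -0.572 3.451
vertex -1.999 -0.61 4.113
vertex -1.554 -0.762 3.602
endloop
endfacet
facet normal 0.754 -0.563 0.337
outer loop
vertex -1.515 -1.453 3.549
vertex -1.572 -1.155 4.174
vertex -1.935 -1.728 4.029
endloop
endfacet
facet normal 0.393 -0.903 -0.174
outer loop
vertex -1.515 -1.453 3.549
vertex -1.935 -1.728 4.029
vertex -2.141 -1.69 3.367
endloop
endfacet
facet normal 0.411 -0.499 -0.763
outer loop
vertex -1.515 -1.453 3.549
vertex -2.141 -1.69 3.367
vertex -1.906 -1.093 3.103
endloop
endfacet
facet normal 0.784 0.091 -0.614
outer loop
vertex -1.515 -1.453 3.549
vertex -1.906 -1.093 3.103
vertex -1.554 -0.762 3.602
endloop
endfacet
facet normal 0.996 0.051 0.066
outer loop
vertex -1.515 -1.453 3.549
vertex -1.554 -0.762 3.602
vertex -1.572 -1.155 4.174
endloop
endfacet
facet normal 0.297 -0.407 0.864
outer loop
vertex -1.935 -1.728 4.029
vertex -1.572 -1.155 4.174
vertex -2.234 -1.207 4.377
endloop
endfacet
facet normal -0.287 -0.957 0.034
outer loop
vertex -2.141 -1.69 3.367
vertex -1.935 -1.728 4.029
vertex -2.586 -1.538 3.878
endloop
endfacet
facet normal -0.257 -0.304 -0.917
outer loop
vertex -1.906 -1.093 3.103
vertex -2.141 -1.69 3.367
vertex -2.568 -1.145 3.306
endloop
endfacet
facet normal 0.347 0.650 -0.676
outer loop
vertex -1.554 -0.762 3.602
vertex -1.906 -1.093 3.103
vertex -2.205 -0.572 3.451
endloop
endfacet
facet normal 0.689 0.587 0.425
outer loop
vertex -1.572 -1.155 4.174
vertex -1.554 -0.762 3.602
vertex -1.999 -0.61 4.113
endloop
endfacet

endsolid
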